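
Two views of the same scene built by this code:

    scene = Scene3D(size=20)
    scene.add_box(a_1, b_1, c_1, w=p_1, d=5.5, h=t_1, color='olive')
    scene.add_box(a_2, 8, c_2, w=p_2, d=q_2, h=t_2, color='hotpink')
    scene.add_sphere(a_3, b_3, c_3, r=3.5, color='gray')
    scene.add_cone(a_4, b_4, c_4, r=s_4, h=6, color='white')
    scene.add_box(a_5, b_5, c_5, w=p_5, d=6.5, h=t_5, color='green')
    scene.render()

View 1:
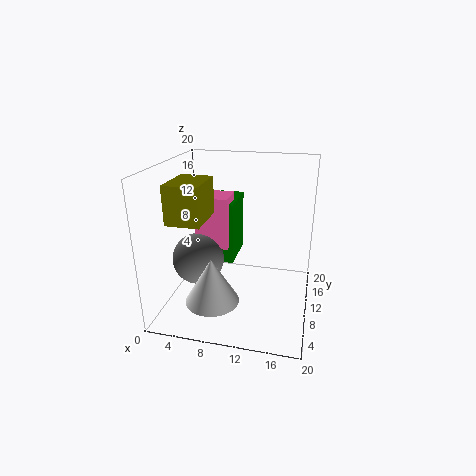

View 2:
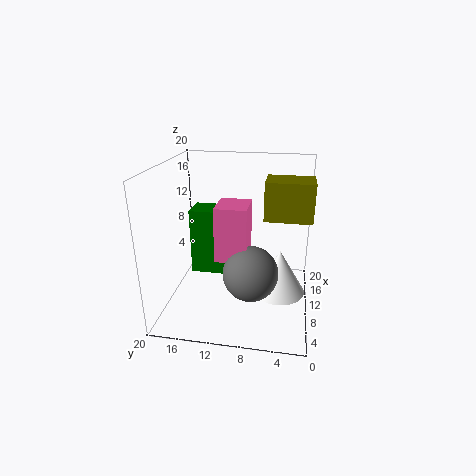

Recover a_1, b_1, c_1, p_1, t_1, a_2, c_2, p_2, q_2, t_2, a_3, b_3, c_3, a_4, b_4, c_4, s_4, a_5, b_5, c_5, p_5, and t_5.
a_1 = 4; b_1 = 0.5; c_1 = 15; p_1 = 4; t_1 = 4.5; a_2 = 4.5; c_2 = 9; p_2 = 4.5; q_2 = 4; t_2 = 7; a_3 = 5; b_3 = 7.5; c_3 = 7.5; a_4 = 8; b_4 = 4; c_4 = 3.5; s_4 = 3.5; a_5 = 6; b_5 = 9; c_5 = 6.5; p_5 = 3.5; t_5 = 8.5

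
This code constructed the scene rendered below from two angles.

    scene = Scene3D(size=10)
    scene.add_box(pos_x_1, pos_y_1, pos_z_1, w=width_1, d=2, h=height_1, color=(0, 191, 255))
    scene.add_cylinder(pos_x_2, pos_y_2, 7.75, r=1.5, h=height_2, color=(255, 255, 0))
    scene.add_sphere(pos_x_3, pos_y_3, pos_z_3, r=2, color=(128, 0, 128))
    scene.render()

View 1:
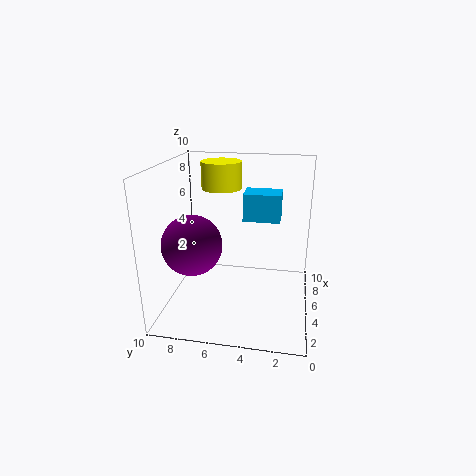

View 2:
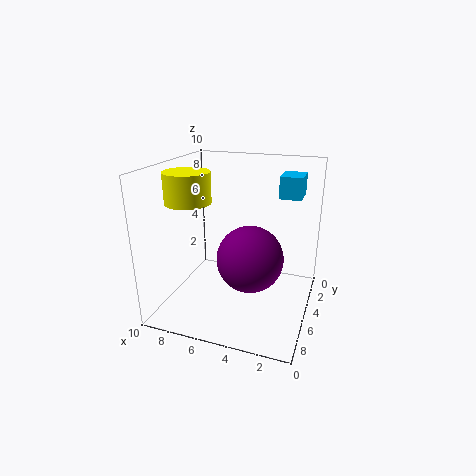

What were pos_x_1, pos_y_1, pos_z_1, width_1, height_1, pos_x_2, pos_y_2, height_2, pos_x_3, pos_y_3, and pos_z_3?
pos_x_1 = 1
pos_y_1 = 2
pos_z_1 = 7.75
width_1 = 1.5
height_1 = 1.5
pos_x_2 = 7.75
pos_y_2 = 6.75
height_2 = 2
pos_x_3 = 3.25
pos_y_3 = 7.75
pos_z_3 = 5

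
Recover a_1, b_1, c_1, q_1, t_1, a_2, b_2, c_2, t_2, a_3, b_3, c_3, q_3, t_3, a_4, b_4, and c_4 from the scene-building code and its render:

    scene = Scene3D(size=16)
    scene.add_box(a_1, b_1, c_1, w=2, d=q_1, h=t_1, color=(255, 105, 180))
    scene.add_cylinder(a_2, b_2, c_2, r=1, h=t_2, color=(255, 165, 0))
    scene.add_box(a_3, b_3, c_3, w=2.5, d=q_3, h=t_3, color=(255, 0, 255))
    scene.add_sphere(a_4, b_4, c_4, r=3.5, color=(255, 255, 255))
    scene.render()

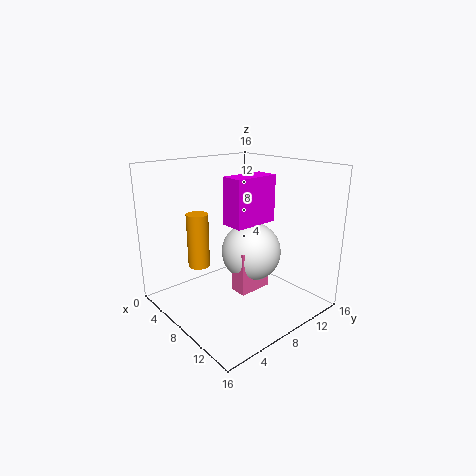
a_1 = 7.5, b_1 = 7.5, c_1 = 1.5, q_1 = 4, t_1 = 5, a_2 = 10, b_2 = 1.5, c_2 = 7.5, t_2 = 5, a_3 = 8, b_3 = 6, c_3 = 10, q_3 = 5, t_3 = 5, a_4 = 7.5, b_4 = 10.5, c_4 = 5.5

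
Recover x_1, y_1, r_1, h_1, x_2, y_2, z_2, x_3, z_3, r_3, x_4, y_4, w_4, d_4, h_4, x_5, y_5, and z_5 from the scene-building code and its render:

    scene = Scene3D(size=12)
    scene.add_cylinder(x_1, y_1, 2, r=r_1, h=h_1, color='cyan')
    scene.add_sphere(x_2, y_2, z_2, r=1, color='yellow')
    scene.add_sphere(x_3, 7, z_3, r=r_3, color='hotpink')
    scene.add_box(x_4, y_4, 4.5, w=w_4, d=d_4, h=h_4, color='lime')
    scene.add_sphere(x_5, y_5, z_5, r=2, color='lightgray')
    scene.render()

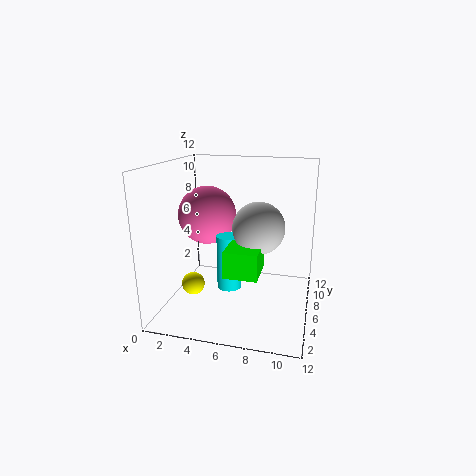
x_1 = 5.5; y_1 = 5; r_1 = 1; h_1 = 4.5; x_2 = 2; y_2 = 5.5; z_2 = 1.5; x_3 = 3; z_3 = 7.5; r_3 = 2.5; x_4 = 6; y_4 = 1.5; w_4 = 2.5; d_4 = 3; h_4 = 2; x_5 = 8; y_5 = 4.5; z_5 = 7.5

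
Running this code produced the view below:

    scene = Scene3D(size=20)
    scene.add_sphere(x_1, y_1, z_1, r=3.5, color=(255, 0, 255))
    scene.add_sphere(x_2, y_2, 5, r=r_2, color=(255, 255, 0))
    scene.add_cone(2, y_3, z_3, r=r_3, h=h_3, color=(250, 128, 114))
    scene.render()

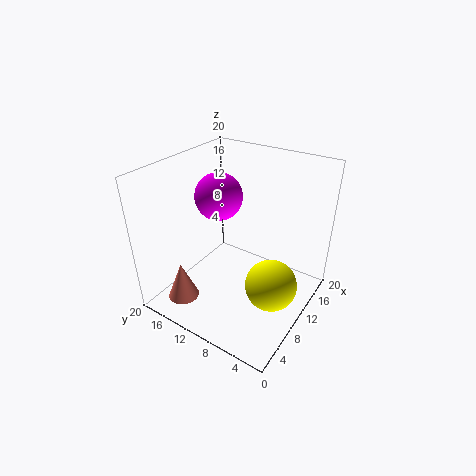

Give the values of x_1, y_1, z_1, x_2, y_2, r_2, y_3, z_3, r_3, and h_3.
x_1 = 12.5; y_1 = 15; z_1 = 14; x_2 = 9; y_2 = 4; r_2 = 3.5; y_3 = 13.5; z_3 = 4; r_3 = 2; h_3 = 5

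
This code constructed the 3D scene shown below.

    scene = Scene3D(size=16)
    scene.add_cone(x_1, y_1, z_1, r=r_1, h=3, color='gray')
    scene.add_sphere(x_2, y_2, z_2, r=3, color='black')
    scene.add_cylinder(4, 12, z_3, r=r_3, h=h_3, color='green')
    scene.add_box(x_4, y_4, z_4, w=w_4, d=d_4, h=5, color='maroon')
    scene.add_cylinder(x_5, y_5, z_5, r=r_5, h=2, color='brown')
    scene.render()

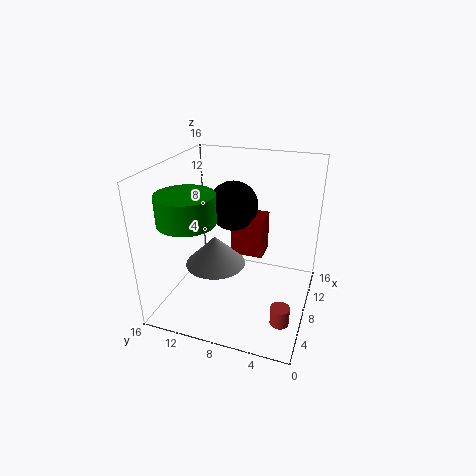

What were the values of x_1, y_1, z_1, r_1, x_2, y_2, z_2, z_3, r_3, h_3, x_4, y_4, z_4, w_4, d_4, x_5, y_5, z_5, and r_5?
x_1 = 4, y_1 = 9, z_1 = 7, r_1 = 3, x_2 = 12, y_2 = 10, z_2 = 10, z_3 = 11, r_3 = 3, h_3 = 3, x_4 = 11, y_4 = 6, z_4 = 4, w_4 = 3, d_4 = 4, x_5 = 4, y_5 = 2, z_5 = 1, r_5 = 1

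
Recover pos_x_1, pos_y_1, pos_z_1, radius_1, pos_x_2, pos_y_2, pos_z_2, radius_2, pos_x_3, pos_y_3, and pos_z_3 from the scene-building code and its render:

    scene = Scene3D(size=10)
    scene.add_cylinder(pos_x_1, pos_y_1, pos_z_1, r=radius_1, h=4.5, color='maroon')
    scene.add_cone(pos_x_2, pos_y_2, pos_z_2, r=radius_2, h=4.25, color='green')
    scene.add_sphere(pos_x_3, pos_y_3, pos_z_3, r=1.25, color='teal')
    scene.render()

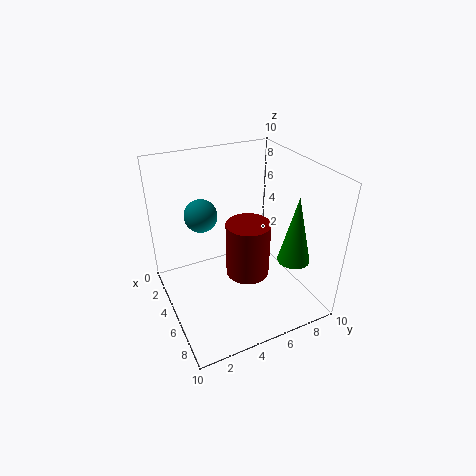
pos_x_1 = 3.25; pos_y_1 = 6.75; pos_z_1 = 0.25; radius_1 = 1.75; pos_x_2 = 8.75; pos_y_2 = 7; pos_z_2 = 5; radius_2 = 1; pos_x_3 = 1.75; pos_y_3 = 3.5; pos_z_3 = 5.5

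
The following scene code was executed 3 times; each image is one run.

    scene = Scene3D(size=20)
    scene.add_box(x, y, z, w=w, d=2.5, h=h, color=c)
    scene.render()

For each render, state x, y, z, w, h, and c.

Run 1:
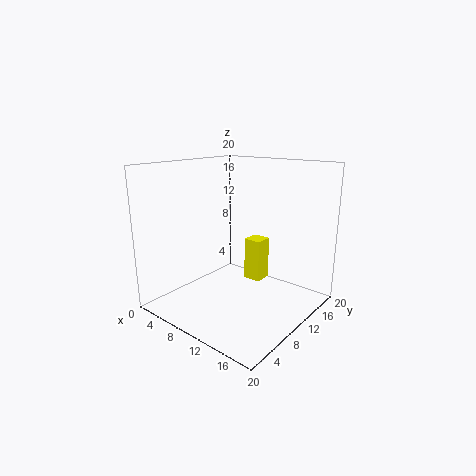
x = 10, y = 11.5, z = 3.5, w = 2.5, h = 6, c = 'yellow'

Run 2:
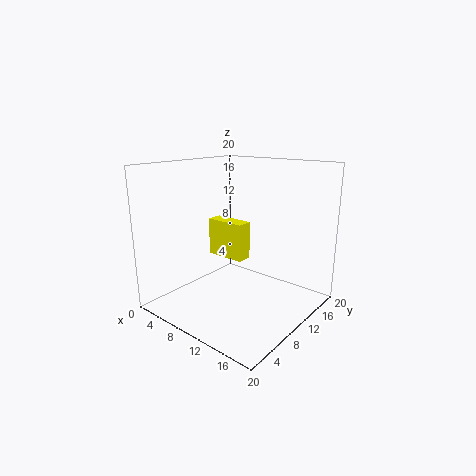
x = 1, y = 13.5, z = 4.5, w = 6.5, h = 6, c = 'yellow'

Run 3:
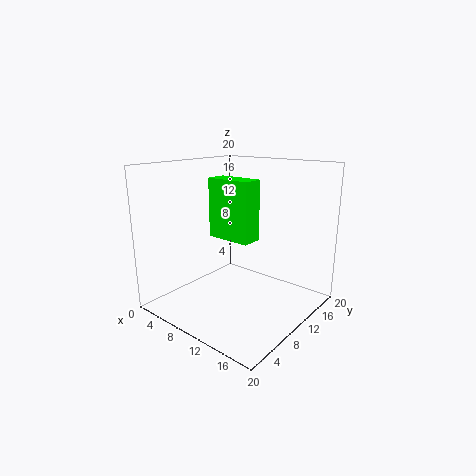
x = 10.5, y = 4, z = 12, w = 5.5, h = 7, c = 'lime'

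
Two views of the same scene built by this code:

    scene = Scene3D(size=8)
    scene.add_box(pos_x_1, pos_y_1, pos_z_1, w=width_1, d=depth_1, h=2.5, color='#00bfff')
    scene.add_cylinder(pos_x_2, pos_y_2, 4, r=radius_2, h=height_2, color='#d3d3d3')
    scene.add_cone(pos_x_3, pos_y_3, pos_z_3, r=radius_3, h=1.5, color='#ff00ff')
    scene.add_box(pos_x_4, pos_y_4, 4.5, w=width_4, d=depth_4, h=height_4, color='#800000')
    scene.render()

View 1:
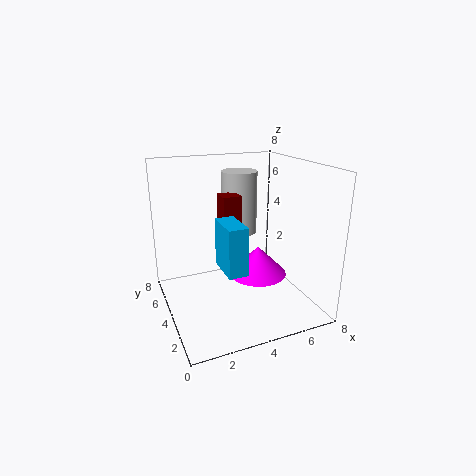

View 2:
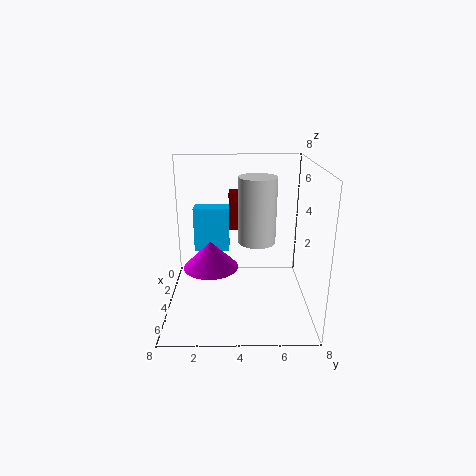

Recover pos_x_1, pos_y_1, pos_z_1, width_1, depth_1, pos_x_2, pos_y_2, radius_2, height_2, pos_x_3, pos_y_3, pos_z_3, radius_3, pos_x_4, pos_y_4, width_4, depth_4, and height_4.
pos_x_1 = 2.5; pos_y_1 = 1.5; pos_z_1 = 3; width_1 = 1; depth_1 = 2; pos_x_2 = 4.5; pos_y_2 = 5; radius_2 = 1; height_2 = 3.5; pos_x_3 = 4.5; pos_y_3 = 2.5; pos_z_3 = 2.5; radius_3 = 1.5; pos_x_4 = 3; pos_y_4 = 3.5; width_4 = 1; depth_4 = 1; height_4 = 2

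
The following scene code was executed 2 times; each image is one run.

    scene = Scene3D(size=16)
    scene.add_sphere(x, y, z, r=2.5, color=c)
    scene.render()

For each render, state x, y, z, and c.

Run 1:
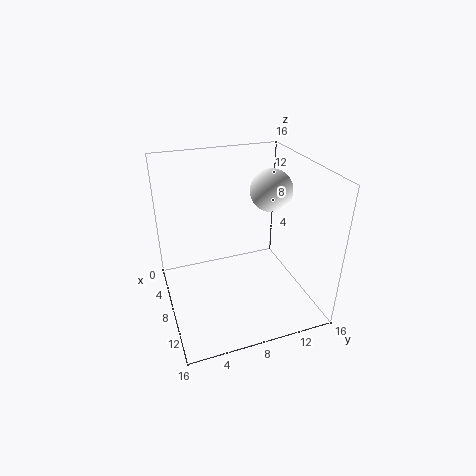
x = 5.5
y = 13
z = 12
c = 'white'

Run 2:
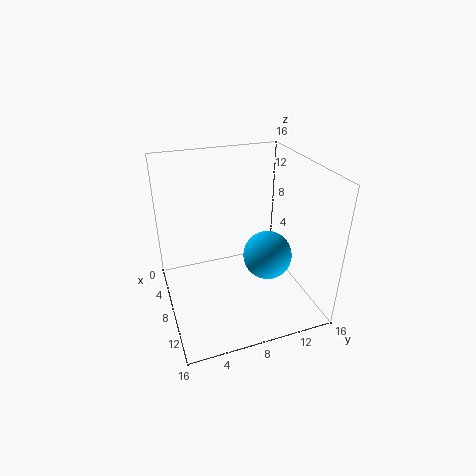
x = 11.5
y = 10
z = 7.5
c = 'deepskyblue'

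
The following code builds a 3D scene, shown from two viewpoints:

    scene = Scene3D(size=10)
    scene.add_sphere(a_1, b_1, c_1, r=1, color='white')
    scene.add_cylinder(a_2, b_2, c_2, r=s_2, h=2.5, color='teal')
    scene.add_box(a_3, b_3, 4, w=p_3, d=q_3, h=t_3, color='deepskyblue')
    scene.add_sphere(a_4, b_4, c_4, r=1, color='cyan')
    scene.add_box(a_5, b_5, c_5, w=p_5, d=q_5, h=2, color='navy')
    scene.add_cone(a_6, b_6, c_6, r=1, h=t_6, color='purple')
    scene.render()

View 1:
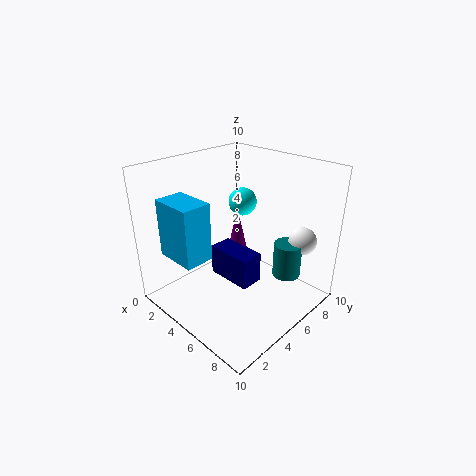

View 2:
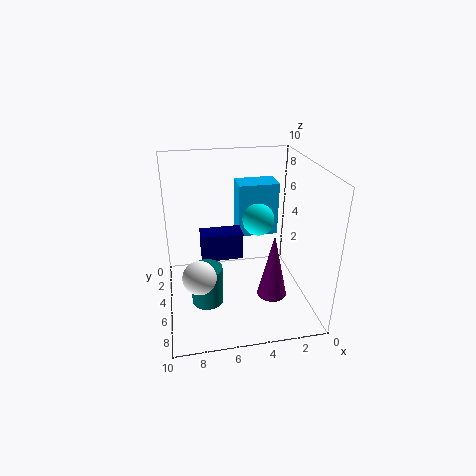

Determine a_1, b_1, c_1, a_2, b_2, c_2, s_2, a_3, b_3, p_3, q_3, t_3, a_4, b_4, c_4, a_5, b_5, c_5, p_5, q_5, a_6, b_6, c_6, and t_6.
a_1 = 8, b_1 = 8.5, c_1 = 4.5, a_2 = 7.5, b_2 = 7.5, c_2 = 2, s_2 = 1, a_3 = 1.5, b_3 = 1, p_3 = 3, q_3 = 2, t_3 = 4, a_4 = 4, b_4 = 6.5, c_4 = 7, a_5 = 4.5, b_5 = 3, c_5 = 3, p_5 = 3, q_5 = 1.5, a_6 = 3, b_6 = 7, c_6 = 1.5, t_6 = 4.5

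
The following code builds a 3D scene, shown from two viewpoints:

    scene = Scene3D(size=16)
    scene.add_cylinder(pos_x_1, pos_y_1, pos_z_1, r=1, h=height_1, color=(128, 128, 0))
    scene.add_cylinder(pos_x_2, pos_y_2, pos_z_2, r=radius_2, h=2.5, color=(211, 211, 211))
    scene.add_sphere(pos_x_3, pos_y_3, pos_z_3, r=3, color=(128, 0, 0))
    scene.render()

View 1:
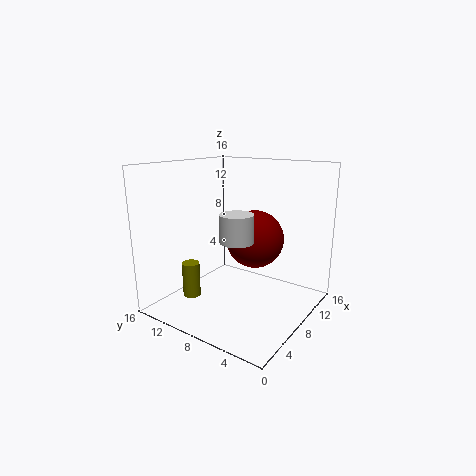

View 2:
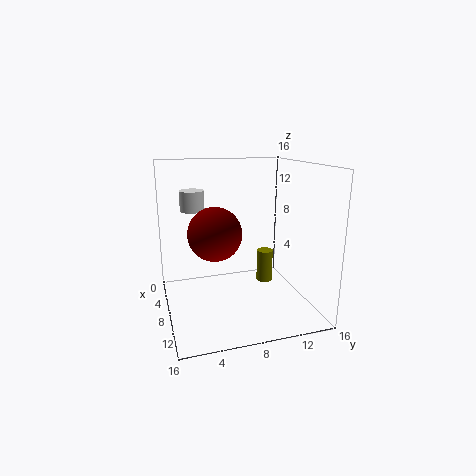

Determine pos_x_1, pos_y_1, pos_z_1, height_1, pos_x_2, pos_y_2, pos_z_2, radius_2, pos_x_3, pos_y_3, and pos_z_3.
pos_x_1 = 5; pos_y_1 = 12.5; pos_z_1 = 1; height_1 = 4; pos_x_2 = 2; pos_y_2 = 4; pos_z_2 = 10; radius_2 = 1.5; pos_x_3 = 7.5; pos_y_3 = 5.5; pos_z_3 = 8.5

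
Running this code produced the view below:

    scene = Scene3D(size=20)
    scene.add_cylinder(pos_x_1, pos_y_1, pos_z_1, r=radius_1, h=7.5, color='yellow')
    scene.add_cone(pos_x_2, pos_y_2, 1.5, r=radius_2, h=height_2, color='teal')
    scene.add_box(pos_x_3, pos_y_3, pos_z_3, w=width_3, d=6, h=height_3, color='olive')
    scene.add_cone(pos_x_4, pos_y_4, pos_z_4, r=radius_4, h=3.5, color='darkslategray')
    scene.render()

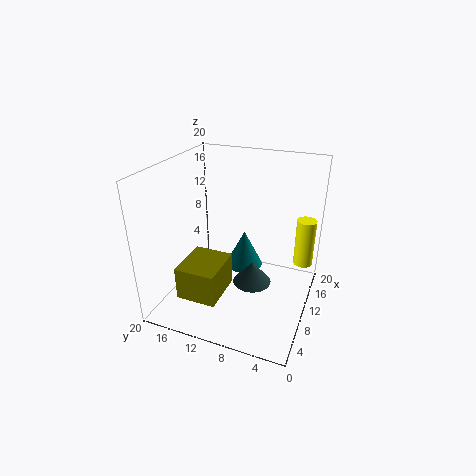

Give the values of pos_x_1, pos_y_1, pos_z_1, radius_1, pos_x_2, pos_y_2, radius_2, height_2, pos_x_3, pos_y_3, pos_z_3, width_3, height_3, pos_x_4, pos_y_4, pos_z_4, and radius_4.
pos_x_1 = 18; pos_y_1 = 2; pos_z_1 = 3; radius_1 = 1.5; pos_x_2 = 16.5; pos_y_2 = 11.5; radius_2 = 3; height_2 = 6; pos_x_3 = 5.5; pos_y_3 = 12; pos_z_3 = 0.5; width_3 = 7; height_3 = 5; pos_x_4 = 13.5; pos_y_4 = 9; pos_z_4 = 0.5; radius_4 = 3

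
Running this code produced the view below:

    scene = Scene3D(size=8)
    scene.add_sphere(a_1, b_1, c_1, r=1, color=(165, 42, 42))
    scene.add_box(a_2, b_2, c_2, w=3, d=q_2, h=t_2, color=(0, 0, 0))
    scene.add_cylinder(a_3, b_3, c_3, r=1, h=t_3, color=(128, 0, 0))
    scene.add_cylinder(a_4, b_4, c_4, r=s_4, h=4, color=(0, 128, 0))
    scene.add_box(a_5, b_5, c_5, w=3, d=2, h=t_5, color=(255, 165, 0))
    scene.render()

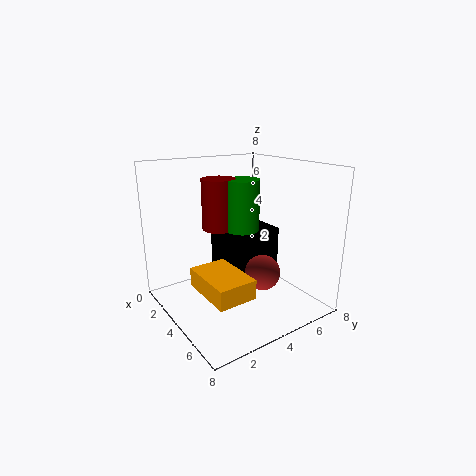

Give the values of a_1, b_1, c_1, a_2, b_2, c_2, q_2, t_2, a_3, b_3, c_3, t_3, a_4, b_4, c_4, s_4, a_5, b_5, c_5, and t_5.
a_1 = 5, b_1 = 5, c_1 = 2, a_2 = 1, b_2 = 4, c_2 = 1, q_2 = 3, t_2 = 3, a_3 = 2, b_3 = 4, c_3 = 4, t_3 = 3, a_4 = 3, b_4 = 5, c_4 = 3, s_4 = 1, a_5 = 4, b_5 = 1, c_5 = 2, t_5 = 1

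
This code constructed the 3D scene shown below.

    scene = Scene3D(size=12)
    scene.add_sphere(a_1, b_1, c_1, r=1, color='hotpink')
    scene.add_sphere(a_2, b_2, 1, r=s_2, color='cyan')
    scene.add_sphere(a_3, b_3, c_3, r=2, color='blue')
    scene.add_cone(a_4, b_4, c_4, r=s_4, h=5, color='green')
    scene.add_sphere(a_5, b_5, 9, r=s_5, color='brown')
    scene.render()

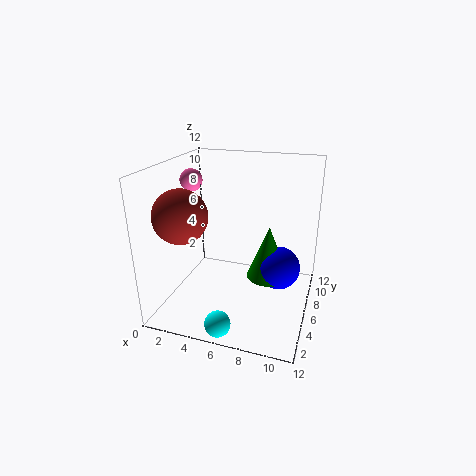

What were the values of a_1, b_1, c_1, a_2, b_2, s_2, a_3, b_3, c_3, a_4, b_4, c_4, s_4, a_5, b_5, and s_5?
a_1 = 1
b_1 = 8
c_1 = 10
a_2 = 6
b_2 = 1
s_2 = 1
a_3 = 9
b_3 = 9
c_3 = 2
a_4 = 8
b_4 = 9
c_4 = 1
s_4 = 2
a_5 = 3
b_5 = 2
s_5 = 2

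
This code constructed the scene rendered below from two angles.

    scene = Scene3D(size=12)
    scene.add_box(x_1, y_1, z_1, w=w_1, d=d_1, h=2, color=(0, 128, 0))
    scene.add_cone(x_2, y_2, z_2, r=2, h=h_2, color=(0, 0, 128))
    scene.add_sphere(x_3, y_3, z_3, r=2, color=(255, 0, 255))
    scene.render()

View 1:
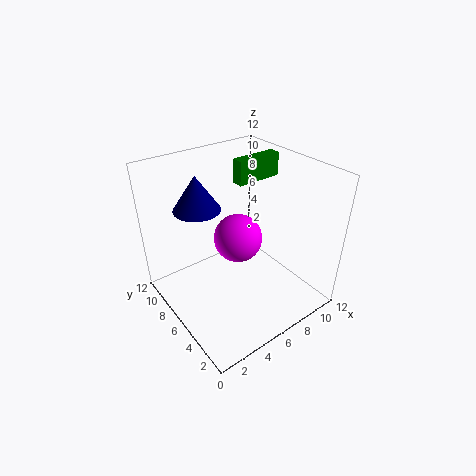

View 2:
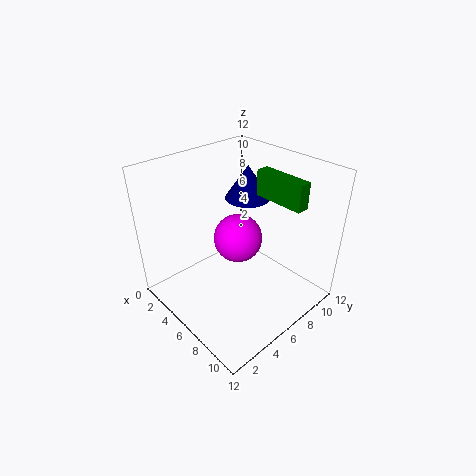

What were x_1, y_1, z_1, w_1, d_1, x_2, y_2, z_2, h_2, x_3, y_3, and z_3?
x_1 = 7, y_1 = 7, z_1 = 10, w_1 = 4, d_1 = 1, x_2 = 4, y_2 = 9, z_2 = 8, h_2 = 3, x_3 = 6, y_3 = 6, z_3 = 6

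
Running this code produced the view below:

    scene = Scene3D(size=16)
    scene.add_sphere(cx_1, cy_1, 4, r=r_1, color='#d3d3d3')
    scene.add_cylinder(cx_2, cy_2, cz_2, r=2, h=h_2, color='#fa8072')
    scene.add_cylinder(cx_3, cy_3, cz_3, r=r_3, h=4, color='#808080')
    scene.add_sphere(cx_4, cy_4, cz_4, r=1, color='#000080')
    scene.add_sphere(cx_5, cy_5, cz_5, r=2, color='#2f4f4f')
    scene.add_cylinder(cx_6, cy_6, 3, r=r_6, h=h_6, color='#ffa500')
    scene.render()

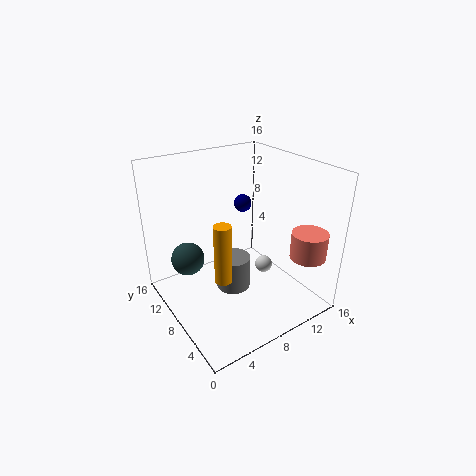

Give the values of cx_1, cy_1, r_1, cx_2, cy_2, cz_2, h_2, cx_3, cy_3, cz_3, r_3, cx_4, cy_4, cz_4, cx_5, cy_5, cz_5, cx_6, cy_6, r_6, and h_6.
cx_1 = 11
cy_1 = 7
r_1 = 1
cx_2 = 14
cy_2 = 3
cz_2 = 6
h_2 = 3
cx_3 = 8
cy_3 = 9
cz_3 = 1
r_3 = 2
cx_4 = 10
cy_4 = 10
cz_4 = 11
cx_5 = 4
cy_5 = 13
cz_5 = 4
cx_6 = 6
cy_6 = 8
r_6 = 1
h_6 = 7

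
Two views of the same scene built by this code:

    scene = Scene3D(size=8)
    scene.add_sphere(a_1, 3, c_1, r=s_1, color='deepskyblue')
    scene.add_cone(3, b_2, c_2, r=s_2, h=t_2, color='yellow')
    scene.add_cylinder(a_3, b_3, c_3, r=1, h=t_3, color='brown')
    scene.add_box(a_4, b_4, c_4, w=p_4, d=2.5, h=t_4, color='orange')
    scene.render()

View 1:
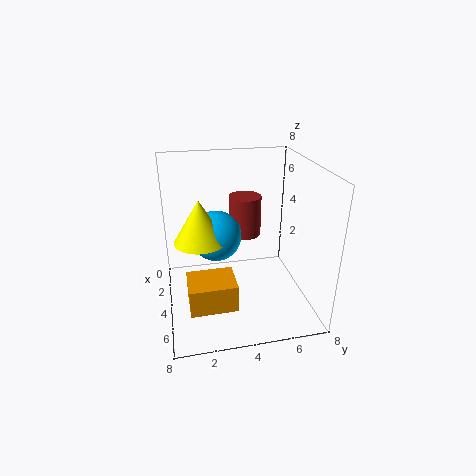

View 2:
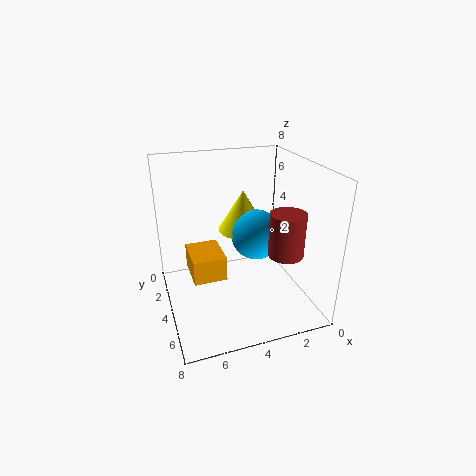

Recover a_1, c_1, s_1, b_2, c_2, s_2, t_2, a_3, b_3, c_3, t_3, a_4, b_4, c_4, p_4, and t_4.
a_1 = 2.5, c_1 = 3.5, s_1 = 1.5, b_2 = 2, c_2 = 3.5, s_2 = 1.5, t_2 = 2.5, a_3 = 1.5, b_3 = 5, c_3 = 3, t_3 = 2.5, a_4 = 4.5, b_4 = 1, c_4 = 1, p_4 = 2, t_4 = 1.5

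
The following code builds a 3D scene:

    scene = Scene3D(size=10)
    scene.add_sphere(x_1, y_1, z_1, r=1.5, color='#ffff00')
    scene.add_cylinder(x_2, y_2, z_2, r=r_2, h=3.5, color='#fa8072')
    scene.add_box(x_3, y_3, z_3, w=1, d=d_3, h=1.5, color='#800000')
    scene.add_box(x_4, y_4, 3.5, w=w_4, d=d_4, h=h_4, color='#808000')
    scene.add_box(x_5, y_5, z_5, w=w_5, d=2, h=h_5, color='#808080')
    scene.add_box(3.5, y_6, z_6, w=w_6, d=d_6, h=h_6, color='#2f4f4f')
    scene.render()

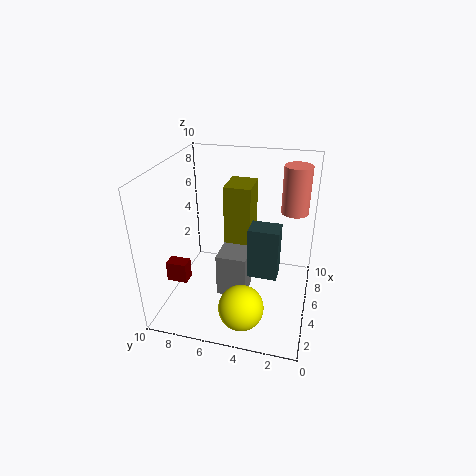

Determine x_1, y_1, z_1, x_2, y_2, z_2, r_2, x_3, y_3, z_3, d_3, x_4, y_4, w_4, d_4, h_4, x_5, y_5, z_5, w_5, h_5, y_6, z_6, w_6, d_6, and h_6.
x_1 = 2, y_1 = 4, z_1 = 1.5, x_2 = 8, y_2 = 1.5, z_2 = 6, r_2 = 1, x_3 = 3.5, y_3 = 8.5, z_3 = 1.5, d_3 = 1.5, x_4 = 6.5, y_4 = 4.5, w_4 = 2.5, d_4 = 2, h_4 = 4.5, x_5 = 3, y_5 = 4, z_5 = 1.5, w_5 = 2, h_5 = 3, y_6 = 2, z_6 = 3, w_6 = 1.5, d_6 = 2, h_6 = 3.5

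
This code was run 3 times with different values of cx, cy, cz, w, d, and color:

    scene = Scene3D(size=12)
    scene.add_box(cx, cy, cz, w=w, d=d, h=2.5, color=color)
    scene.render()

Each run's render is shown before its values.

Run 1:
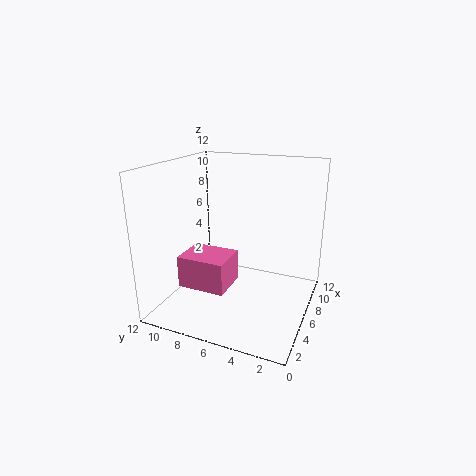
cx = 1.75, cy = 5.5, cz = 3, w = 3, d = 3.75, color = 'hotpink'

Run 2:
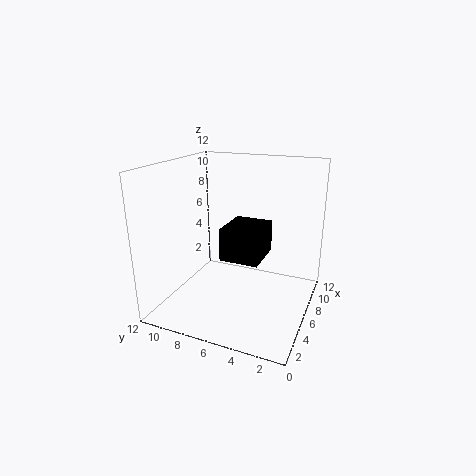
cx = 3, cy = 3.25, cz = 5.25, w = 3.5, d = 3, color = 'black'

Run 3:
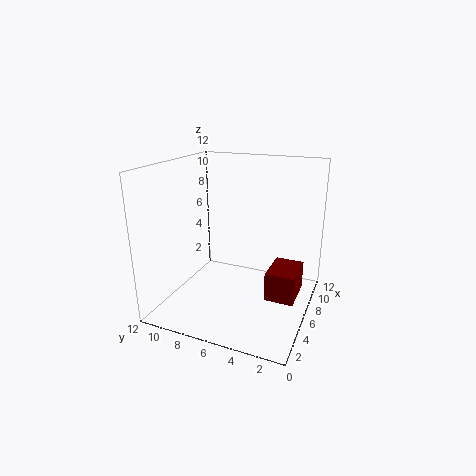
cx = 5.75, cy = 1, cz = 0.75, w = 3.5, d = 2.5, color = 'maroon'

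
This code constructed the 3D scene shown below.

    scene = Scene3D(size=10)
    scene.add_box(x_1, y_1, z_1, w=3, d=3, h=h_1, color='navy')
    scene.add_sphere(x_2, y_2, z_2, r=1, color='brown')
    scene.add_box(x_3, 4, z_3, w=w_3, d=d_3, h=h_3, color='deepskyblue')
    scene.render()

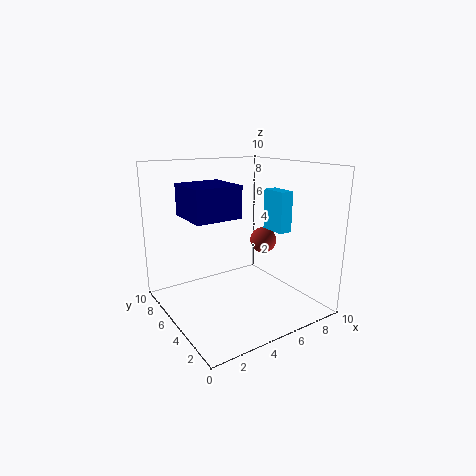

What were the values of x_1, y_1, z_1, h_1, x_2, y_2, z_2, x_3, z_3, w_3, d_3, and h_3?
x_1 = 1
y_1 = 3
z_1 = 7
h_1 = 2
x_2 = 8
y_2 = 6
z_2 = 4
x_3 = 8
z_3 = 5
w_3 = 1
d_3 = 2
h_3 = 3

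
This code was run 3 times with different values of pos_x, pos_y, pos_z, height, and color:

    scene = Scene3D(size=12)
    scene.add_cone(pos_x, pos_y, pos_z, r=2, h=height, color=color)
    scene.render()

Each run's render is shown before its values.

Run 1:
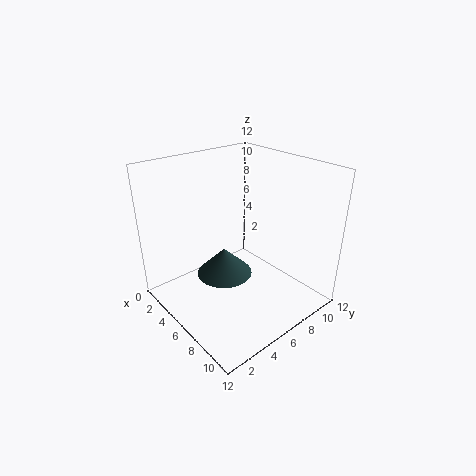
pos_x = 8, pos_y = 3, pos_z = 5, height = 2, color = 'darkslategray'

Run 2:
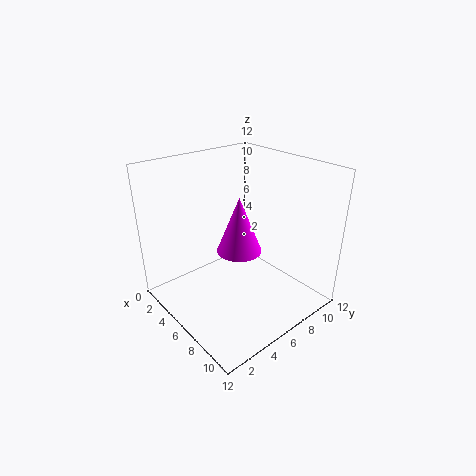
pos_x = 5, pos_y = 7, pos_z = 4, height = 5, color = 'magenta'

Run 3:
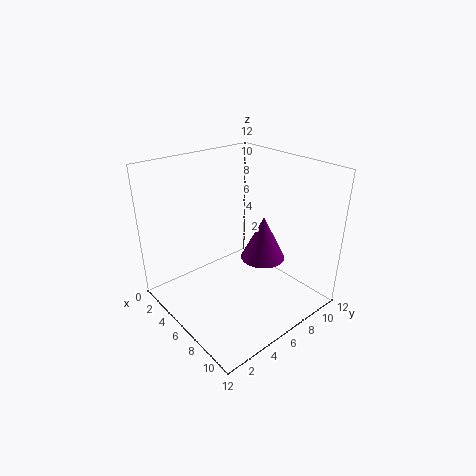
pos_x = 6, pos_y = 9, pos_z = 3, height = 4, color = 'purple'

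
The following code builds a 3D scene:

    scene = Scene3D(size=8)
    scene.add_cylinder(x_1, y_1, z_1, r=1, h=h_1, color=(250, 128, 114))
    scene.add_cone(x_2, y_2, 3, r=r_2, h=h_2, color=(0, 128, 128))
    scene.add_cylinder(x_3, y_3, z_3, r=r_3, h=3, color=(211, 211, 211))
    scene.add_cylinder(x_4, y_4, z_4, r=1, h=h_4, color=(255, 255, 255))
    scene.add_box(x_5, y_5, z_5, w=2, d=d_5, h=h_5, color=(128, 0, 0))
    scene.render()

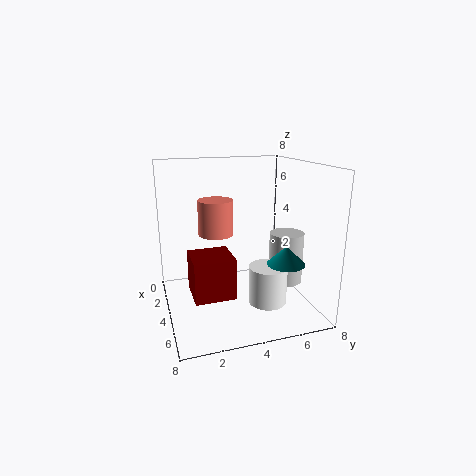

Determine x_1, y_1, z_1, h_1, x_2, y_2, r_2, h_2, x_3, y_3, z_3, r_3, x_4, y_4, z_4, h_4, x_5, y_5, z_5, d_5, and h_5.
x_1 = 3, y_1 = 3, z_1 = 4, h_1 = 2, x_2 = 6, y_2 = 6, r_2 = 1, h_2 = 1, x_3 = 4, y_3 = 7, z_3 = 1, r_3 = 1, x_4 = 6, y_4 = 5, z_4 = 1, h_4 = 2, x_5 = 5, y_5 = 1, z_5 = 2, d_5 = 2, h_5 = 2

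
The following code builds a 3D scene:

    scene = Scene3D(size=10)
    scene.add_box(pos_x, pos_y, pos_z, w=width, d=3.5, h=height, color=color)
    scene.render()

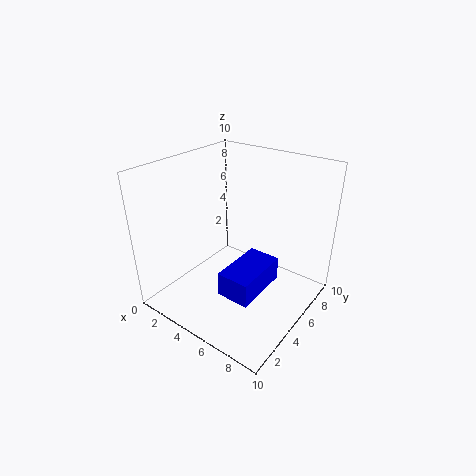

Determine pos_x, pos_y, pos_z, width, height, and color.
pos_x = 6.5; pos_y = 1; pos_z = 3.5; width = 2; height = 1.5; color = 'blue'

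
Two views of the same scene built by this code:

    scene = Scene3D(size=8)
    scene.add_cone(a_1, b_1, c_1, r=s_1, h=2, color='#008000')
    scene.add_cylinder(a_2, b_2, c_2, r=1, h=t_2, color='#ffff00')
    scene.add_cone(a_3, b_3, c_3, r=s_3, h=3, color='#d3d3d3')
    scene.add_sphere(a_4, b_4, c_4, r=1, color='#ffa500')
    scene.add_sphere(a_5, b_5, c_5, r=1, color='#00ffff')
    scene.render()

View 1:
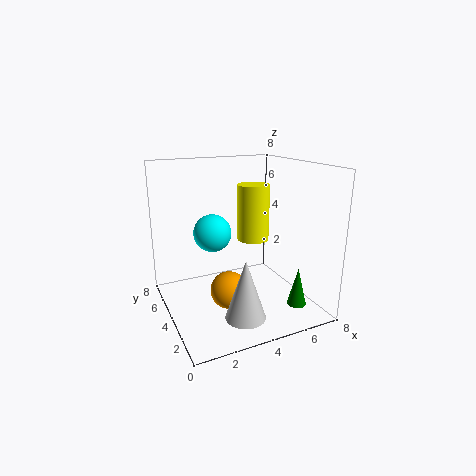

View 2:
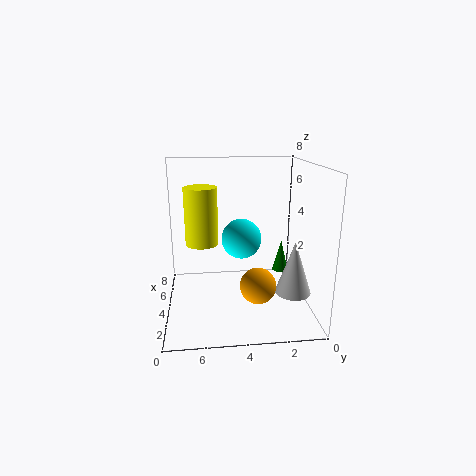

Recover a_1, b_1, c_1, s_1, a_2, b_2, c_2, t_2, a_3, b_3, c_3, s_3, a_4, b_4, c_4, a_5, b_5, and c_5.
a_1 = 6, b_1 = 1, c_1 = 1, s_1 = 0.5, a_2 = 6, b_2 = 6, c_2 = 3, t_2 = 3.5, a_3 = 3, b_3 = 1, c_3 = 1, s_3 = 1, a_4 = 3, b_4 = 3, c_4 = 1.5, a_5 = 2.5, b_5 = 4, c_5 = 4.5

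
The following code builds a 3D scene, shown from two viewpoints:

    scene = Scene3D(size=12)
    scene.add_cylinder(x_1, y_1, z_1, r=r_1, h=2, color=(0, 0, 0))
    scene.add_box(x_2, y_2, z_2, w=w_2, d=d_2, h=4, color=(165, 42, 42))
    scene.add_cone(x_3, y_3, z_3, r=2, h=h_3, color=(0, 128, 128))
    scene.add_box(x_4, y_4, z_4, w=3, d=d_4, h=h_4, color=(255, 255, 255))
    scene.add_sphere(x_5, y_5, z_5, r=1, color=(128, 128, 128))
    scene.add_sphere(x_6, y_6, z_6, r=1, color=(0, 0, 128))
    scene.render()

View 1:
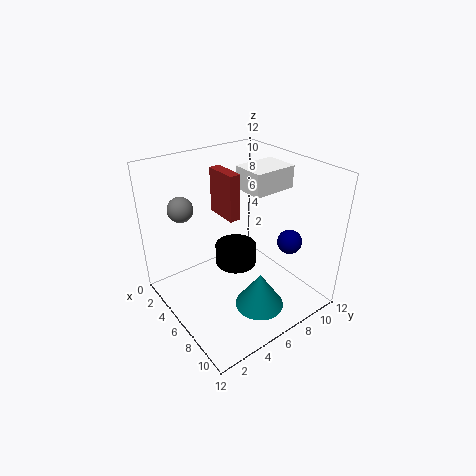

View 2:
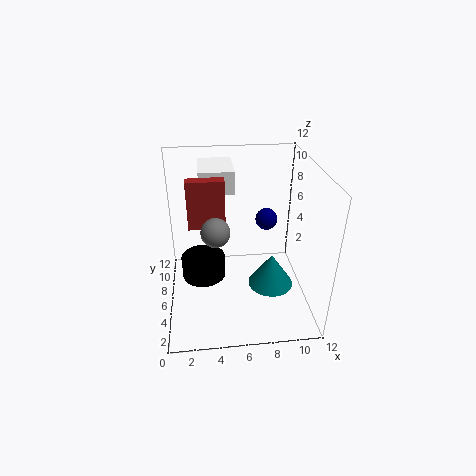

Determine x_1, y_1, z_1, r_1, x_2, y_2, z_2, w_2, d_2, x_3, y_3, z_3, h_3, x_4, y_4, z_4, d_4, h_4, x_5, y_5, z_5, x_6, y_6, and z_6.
x_1 = 3
y_1 = 8
z_1 = 1
r_1 = 2
x_2 = 2
y_2 = 6
z_2 = 7
w_2 = 3
d_2 = 1
x_3 = 9
y_3 = 6
z_3 = 1
h_3 = 3
x_4 = 3
y_4 = 8
z_4 = 9
d_4 = 4
h_4 = 2
x_5 = 4
y_5 = 2
z_5 = 9
x_6 = 9
y_6 = 9
z_6 = 6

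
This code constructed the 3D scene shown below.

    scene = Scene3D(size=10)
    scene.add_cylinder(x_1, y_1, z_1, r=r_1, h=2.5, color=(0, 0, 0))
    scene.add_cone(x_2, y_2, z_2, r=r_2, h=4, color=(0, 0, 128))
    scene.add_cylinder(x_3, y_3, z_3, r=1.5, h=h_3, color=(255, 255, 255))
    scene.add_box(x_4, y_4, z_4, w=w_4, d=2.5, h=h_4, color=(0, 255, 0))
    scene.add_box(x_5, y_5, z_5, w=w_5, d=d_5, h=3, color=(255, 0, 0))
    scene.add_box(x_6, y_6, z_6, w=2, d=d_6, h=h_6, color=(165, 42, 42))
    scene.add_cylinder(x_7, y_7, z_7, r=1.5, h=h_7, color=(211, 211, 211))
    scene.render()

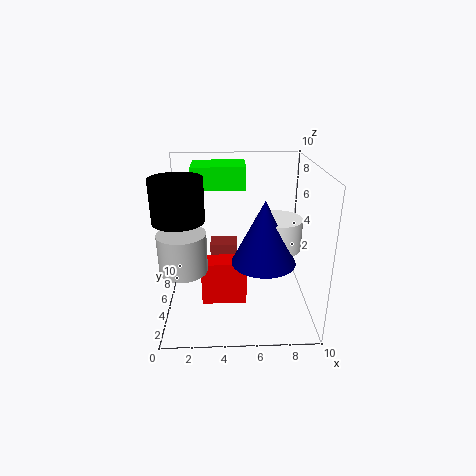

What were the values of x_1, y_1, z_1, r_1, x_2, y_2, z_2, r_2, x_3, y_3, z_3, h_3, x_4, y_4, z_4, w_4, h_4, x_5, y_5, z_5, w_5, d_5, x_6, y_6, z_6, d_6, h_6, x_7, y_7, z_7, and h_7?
x_1 = 1.5; y_1 = 2; z_1 = 7.5; r_1 = 1.5; x_2 = 6.5; y_2 = 2.5; z_2 = 4.5; r_2 = 2; x_3 = 7.5; y_3 = 3.5; z_3 = 5; h_3 = 2; x_4 = 2; y_4 = 4.5; z_4 = 8.5; w_4 = 3.5; h_4 = 1.5; x_5 = 2.5; y_5 = 3; z_5 = 1; w_5 = 3; d_5 = 1.5; x_6 = 3; y_6 = 6; z_6 = 2; d_6 = 1.5; h_6 = 2; x_7 = 1.5; y_7 = 2.5; z_7 = 4; h_7 = 2.5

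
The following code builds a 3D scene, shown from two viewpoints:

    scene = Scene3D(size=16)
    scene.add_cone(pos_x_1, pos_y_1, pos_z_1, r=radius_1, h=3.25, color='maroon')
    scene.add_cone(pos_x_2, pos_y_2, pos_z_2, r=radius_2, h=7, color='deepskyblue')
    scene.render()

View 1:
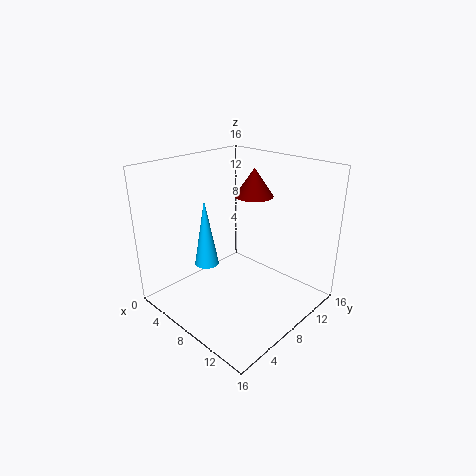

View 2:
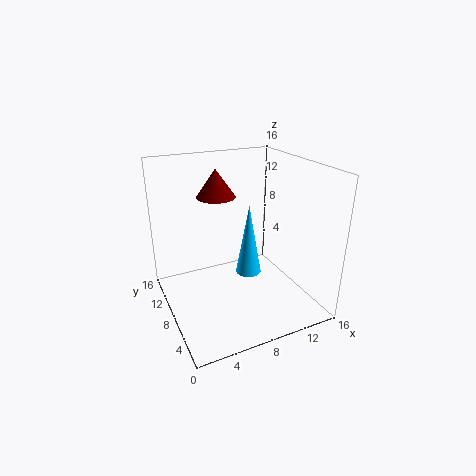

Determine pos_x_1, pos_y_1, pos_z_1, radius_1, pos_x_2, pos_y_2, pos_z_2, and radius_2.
pos_x_1 = 7; pos_y_1 = 11.75; pos_z_1 = 11.75; radius_1 = 2.25; pos_x_2 = 7.25; pos_y_2 = 4; pos_z_2 = 6.25; radius_2 = 1.25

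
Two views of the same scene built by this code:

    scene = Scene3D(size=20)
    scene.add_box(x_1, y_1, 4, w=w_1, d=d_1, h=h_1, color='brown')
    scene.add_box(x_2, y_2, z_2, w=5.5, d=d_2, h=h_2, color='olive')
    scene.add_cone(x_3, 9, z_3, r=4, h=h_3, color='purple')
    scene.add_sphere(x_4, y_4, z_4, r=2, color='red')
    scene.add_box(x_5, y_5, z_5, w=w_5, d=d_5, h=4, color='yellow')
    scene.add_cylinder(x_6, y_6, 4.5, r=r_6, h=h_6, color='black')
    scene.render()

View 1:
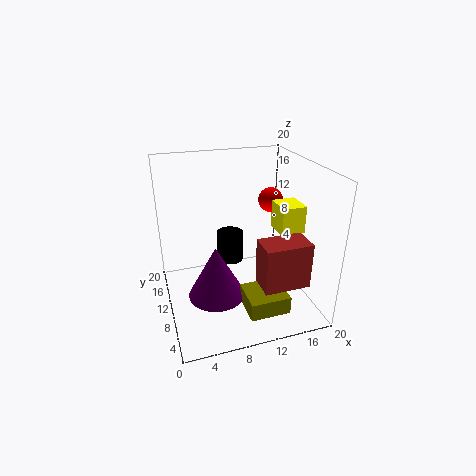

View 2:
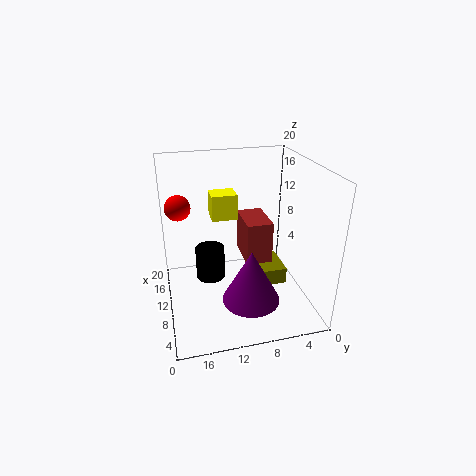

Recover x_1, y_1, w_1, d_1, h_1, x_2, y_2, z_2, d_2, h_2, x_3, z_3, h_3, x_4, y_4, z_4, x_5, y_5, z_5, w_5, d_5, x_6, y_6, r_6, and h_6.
x_1 = 12; y_1 = 4; w_1 = 6.5; d_1 = 4; h_1 = 6.5; x_2 = 9.5; y_2 = 2.5; z_2 = 1.5; d_2 = 5; h_2 = 2.5; x_3 = 6.5; z_3 = 2; h_3 = 7.5; x_4 = 18; y_4 = 17.5; z_4 = 12; x_5 = 16; y_5 = 8.5; z_5 = 10; w_5 = 3.5; d_5 = 4; x_6 = 10; y_6 = 14; r_6 = 2; h_6 = 4.5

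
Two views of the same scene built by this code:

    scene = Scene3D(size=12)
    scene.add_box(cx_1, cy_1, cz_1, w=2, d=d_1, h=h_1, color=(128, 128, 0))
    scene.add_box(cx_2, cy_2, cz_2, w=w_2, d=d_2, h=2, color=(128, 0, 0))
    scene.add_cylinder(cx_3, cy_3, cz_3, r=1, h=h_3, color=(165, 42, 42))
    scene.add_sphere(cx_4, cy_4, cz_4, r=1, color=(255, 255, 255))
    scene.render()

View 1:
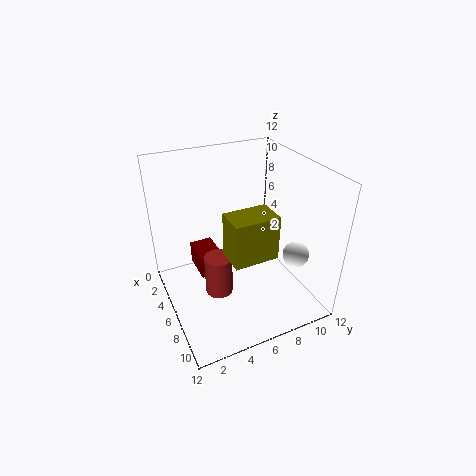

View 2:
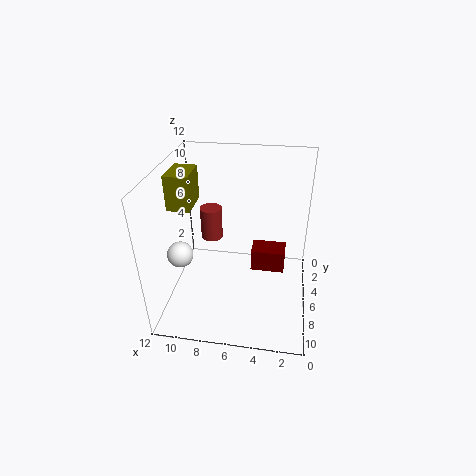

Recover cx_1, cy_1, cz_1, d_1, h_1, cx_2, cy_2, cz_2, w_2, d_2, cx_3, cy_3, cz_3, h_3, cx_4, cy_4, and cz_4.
cx_1 = 10; cy_1 = 3; cz_1 = 8; d_1 = 3; h_1 = 3; cx_2 = 2; cy_2 = 3; cz_2 = 2; w_2 = 3; d_2 = 2; cx_3 = 9; cy_3 = 3; cz_3 = 4; h_3 = 3; cx_4 = 10; cy_4 = 9; cz_4 = 6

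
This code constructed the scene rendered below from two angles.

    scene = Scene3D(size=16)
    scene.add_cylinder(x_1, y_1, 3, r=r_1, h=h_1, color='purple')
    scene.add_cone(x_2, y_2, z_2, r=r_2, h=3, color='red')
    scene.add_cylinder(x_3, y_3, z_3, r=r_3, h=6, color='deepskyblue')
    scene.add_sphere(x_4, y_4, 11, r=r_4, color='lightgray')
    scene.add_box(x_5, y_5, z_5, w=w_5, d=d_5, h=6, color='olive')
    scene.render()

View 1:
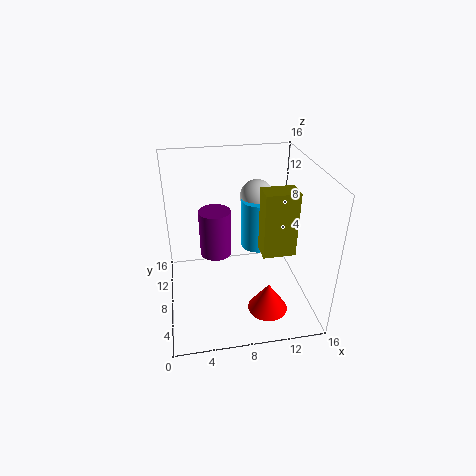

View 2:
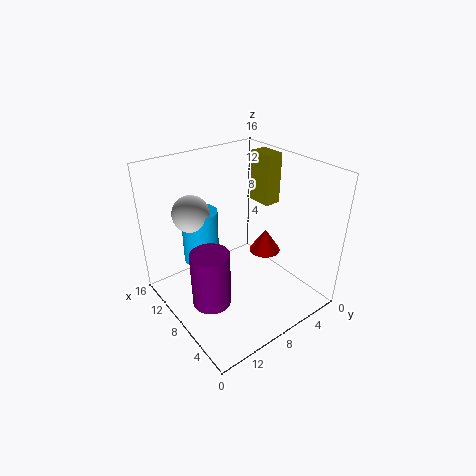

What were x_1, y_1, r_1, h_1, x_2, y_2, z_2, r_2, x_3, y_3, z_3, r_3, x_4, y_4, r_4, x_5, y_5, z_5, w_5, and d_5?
x_1 = 6
y_1 = 13
r_1 = 2
h_1 = 6
x_2 = 10
y_2 = 2
z_2 = 3
r_2 = 2
x_3 = 11
y_3 = 11
z_3 = 5
r_3 = 2
x_4 = 11
y_4 = 12
r_4 = 2
x_5 = 9
y_5 = 1
z_5 = 10
w_5 = 3
d_5 = 2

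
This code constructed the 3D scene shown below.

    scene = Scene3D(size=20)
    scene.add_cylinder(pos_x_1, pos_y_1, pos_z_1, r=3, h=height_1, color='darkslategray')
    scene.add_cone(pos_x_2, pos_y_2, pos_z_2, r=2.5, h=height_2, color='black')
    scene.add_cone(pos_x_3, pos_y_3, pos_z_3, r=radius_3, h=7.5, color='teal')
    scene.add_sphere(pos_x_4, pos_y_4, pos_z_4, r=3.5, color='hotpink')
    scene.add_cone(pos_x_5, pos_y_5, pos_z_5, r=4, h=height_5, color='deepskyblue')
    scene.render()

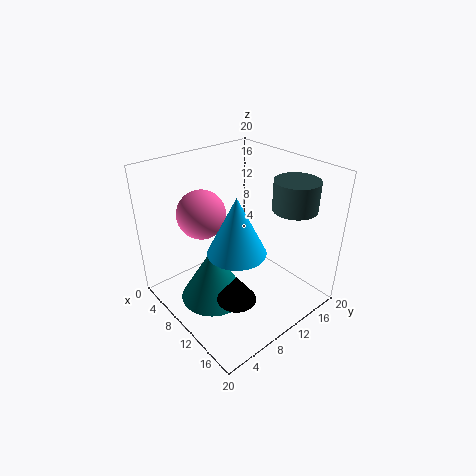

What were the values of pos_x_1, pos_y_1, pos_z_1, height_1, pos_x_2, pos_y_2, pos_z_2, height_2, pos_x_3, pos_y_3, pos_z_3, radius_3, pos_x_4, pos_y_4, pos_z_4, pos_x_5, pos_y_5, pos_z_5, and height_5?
pos_x_1 = 15, pos_y_1 = 15.5, pos_z_1 = 14.5, height_1 = 4, pos_x_2 = 15, pos_y_2 = 5.5, pos_z_2 = 5, height_2 = 3.5, pos_x_3 = 10, pos_y_3 = 5.5, pos_z_3 = 2.5, radius_3 = 4.5, pos_x_4 = 5, pos_y_4 = 7.5, pos_z_4 = 12.5, pos_x_5 = 11.5, pos_y_5 = 8.5, pos_z_5 = 9, height_5 = 8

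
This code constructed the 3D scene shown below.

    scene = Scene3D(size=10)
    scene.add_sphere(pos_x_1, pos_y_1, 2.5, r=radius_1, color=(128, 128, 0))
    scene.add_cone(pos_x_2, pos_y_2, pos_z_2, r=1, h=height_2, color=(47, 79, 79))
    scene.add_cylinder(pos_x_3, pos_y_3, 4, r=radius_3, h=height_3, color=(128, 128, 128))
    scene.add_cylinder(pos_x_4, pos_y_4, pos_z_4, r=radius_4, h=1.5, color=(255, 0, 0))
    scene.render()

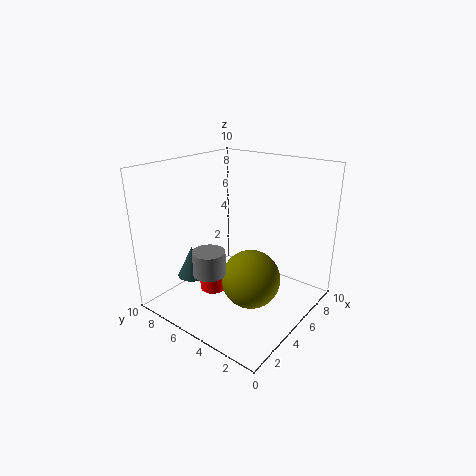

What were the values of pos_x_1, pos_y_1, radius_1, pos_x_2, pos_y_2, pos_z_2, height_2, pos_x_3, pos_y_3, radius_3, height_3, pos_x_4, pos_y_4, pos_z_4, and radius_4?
pos_x_1 = 4.5, pos_y_1 = 3.5, radius_1 = 2, pos_x_2 = 2, pos_y_2 = 6.5, pos_z_2 = 3, height_2 = 2, pos_x_3 = 1.5, pos_y_3 = 4.5, radius_3 = 1, height_3 = 1.5, pos_x_4 = 4.5, pos_y_4 = 7, pos_z_4 = 0.5, radius_4 = 1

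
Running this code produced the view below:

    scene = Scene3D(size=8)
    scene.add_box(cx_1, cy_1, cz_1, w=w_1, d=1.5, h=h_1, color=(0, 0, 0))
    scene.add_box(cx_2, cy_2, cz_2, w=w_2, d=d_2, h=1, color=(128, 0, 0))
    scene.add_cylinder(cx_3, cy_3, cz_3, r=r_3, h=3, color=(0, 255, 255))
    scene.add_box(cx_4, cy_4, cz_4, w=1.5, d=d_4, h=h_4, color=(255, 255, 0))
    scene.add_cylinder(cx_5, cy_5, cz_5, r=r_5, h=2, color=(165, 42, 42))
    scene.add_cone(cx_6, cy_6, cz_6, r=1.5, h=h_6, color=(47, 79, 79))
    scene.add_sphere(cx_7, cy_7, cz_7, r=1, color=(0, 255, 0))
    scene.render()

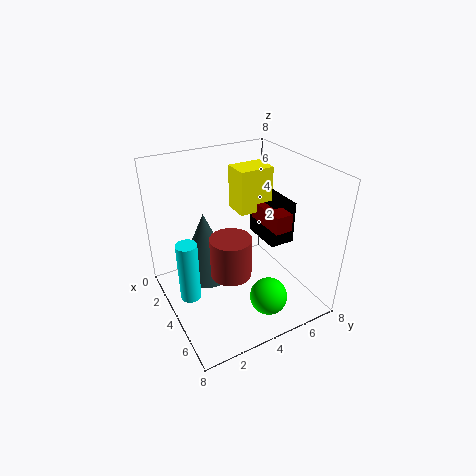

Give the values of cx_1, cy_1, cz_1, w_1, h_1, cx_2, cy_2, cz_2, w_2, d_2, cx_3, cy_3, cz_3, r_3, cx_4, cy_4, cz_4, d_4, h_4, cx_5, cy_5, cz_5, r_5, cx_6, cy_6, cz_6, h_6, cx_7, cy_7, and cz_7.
cx_1 = 2
cy_1 = 6
cz_1 = 3
w_1 = 2.5
h_1 = 2.5
cx_2 = 3
cy_2 = 5.5
cz_2 = 4.5
w_2 = 2.5
d_2 = 1
cx_3 = 5.5
cy_3 = 0.5
cz_3 = 2.5
r_3 = 0.5
cx_4 = 2
cy_4 = 4.5
cz_4 = 5
d_4 = 2
h_4 = 2.5
cx_5 = 6
cy_5 = 2.5
cz_5 = 3.5
r_5 = 1
cx_6 = 4
cy_6 = 2
cz_6 = 2.5
h_6 = 3.5
cx_7 = 6.5
cy_7 = 4.5
cz_7 = 1.5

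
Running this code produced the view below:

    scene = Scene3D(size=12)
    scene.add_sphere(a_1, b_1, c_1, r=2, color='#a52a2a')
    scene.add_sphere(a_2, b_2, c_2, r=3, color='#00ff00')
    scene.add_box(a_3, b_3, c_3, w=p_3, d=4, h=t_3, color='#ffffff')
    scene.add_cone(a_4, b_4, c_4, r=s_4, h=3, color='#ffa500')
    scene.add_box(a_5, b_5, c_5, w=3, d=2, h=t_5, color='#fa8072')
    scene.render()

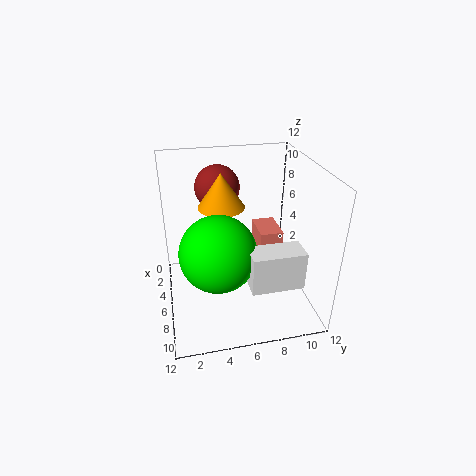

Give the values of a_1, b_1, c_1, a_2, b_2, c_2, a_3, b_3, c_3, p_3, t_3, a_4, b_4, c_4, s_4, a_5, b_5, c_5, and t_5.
a_1 = 2, b_1 = 5, c_1 = 9, a_2 = 8, b_2 = 4, c_2 = 6, a_3 = 9, b_3 = 6, c_3 = 4, p_3 = 2, t_3 = 3, a_4 = 4, b_4 = 5, c_4 = 8, s_4 = 2, a_5 = 3, b_5 = 8, c_5 = 1, t_5 = 5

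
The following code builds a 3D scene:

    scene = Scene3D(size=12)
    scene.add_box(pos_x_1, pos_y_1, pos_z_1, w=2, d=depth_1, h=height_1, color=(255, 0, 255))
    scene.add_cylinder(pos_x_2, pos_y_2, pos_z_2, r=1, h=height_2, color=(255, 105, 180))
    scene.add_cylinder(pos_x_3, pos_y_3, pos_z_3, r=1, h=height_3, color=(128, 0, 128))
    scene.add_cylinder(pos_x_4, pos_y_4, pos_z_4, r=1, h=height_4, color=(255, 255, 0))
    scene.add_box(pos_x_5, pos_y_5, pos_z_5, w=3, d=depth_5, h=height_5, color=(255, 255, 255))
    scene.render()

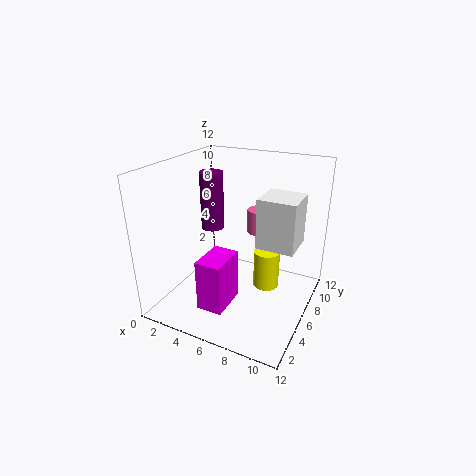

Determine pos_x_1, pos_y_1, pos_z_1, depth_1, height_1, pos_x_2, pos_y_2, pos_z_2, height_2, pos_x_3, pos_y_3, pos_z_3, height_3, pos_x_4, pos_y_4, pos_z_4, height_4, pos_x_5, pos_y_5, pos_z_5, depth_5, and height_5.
pos_x_1 = 5
pos_y_1 = 1
pos_z_1 = 2
depth_1 = 3
height_1 = 4
pos_x_2 = 7
pos_y_2 = 8
pos_z_2 = 6
height_2 = 2
pos_x_3 = 3
pos_y_3 = 7
pos_z_3 = 6
height_3 = 5
pos_x_4 = 9
pos_y_4 = 5
pos_z_4 = 3
height_4 = 3
pos_x_5 = 8
pos_y_5 = 5
pos_z_5 = 6
depth_5 = 3
height_5 = 4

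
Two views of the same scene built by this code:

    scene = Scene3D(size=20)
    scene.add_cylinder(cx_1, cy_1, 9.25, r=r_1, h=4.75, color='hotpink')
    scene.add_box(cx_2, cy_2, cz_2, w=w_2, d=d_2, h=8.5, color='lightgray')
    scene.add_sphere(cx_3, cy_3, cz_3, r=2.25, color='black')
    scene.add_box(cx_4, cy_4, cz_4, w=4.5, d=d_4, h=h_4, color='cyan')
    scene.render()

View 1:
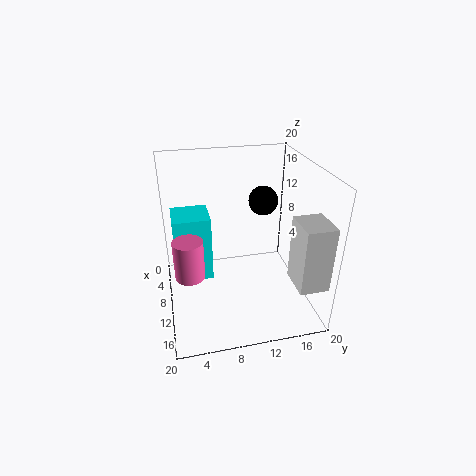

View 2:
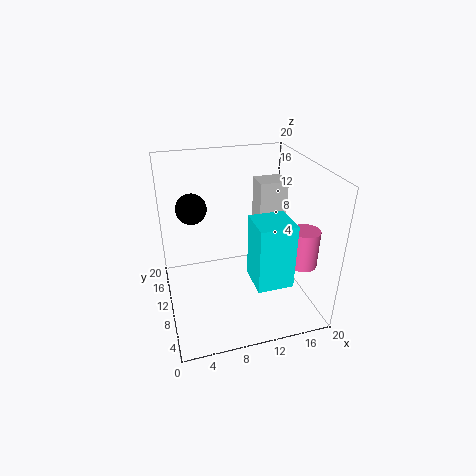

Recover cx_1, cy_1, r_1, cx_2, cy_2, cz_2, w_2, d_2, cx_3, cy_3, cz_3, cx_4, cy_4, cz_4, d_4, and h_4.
cx_1 = 16.25
cy_1 = 2.75
r_1 = 1.75
cx_2 = 15.25
cy_2 = 15.5
cz_2 = 6.75
w_2 = 4.5
d_2 = 3.75
cx_3 = 4.5
cy_3 = 15.25
cz_3 = 12.75
cx_4 = 10
cy_4 = 1.25
cz_4 = 7.25
d_4 = 4.5
h_4 = 8.25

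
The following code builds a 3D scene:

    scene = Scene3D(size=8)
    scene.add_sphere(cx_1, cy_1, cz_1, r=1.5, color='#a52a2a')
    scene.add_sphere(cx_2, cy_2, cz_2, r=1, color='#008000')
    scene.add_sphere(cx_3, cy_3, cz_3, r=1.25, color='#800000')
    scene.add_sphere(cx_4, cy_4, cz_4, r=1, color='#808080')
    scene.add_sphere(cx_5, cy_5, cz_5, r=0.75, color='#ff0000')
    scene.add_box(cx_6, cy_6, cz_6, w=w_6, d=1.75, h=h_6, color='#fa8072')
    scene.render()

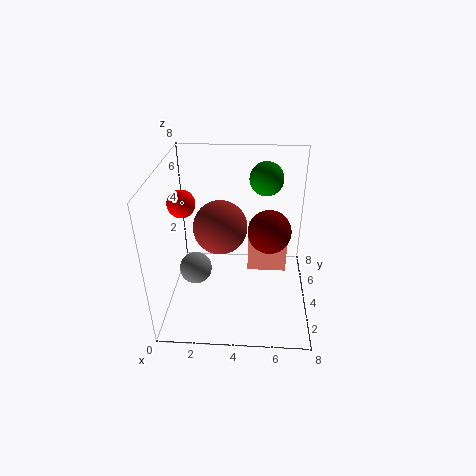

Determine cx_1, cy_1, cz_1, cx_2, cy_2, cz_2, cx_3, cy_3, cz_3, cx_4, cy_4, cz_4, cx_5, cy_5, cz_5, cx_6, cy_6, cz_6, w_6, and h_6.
cx_1 = 3, cy_1 = 4.25, cz_1 = 4.5, cx_2 = 5.5, cy_2 = 6.5, cz_2 = 6.5, cx_3 = 5.75, cy_3 = 4.75, cz_3 = 4, cx_4 = 1.25, cy_4 = 5, cz_4 = 1, cx_5 = 1, cy_5 = 4, cz_5 = 6, cx_6 = 4.5, cy_6 = 6, cz_6 = 0.25, w_6 = 2.5, h_6 = 2.75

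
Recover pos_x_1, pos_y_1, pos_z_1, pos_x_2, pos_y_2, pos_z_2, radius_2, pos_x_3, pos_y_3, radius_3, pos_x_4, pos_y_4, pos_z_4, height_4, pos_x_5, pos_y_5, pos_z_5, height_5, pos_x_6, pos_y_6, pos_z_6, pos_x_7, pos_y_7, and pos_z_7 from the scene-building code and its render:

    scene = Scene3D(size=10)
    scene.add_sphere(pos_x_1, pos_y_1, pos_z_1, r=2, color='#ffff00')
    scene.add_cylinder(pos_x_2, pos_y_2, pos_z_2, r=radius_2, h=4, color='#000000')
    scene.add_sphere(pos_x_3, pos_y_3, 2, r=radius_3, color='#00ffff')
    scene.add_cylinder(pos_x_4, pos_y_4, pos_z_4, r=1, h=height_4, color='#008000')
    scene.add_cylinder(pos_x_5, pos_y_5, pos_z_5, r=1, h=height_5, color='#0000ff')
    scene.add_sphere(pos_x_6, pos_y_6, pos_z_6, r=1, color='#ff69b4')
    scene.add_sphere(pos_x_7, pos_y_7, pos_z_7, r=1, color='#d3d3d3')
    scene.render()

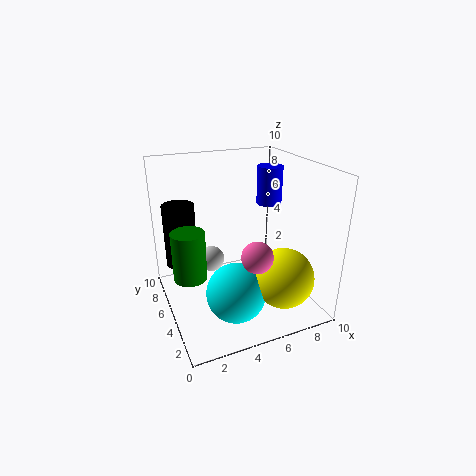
pos_x_1 = 7
pos_y_1 = 2
pos_z_1 = 3
pos_x_2 = 1
pos_y_2 = 5
pos_z_2 = 4
radius_2 = 1
pos_x_3 = 4
pos_y_3 = 3
radius_3 = 2
pos_x_4 = 1
pos_y_4 = 3
pos_z_4 = 4
height_4 = 3
pos_x_5 = 9
pos_y_5 = 8
pos_z_5 = 6
height_5 = 3
pos_x_6 = 5
pos_y_6 = 2
pos_z_6 = 5
pos_x_7 = 4
pos_y_7 = 8
pos_z_7 = 2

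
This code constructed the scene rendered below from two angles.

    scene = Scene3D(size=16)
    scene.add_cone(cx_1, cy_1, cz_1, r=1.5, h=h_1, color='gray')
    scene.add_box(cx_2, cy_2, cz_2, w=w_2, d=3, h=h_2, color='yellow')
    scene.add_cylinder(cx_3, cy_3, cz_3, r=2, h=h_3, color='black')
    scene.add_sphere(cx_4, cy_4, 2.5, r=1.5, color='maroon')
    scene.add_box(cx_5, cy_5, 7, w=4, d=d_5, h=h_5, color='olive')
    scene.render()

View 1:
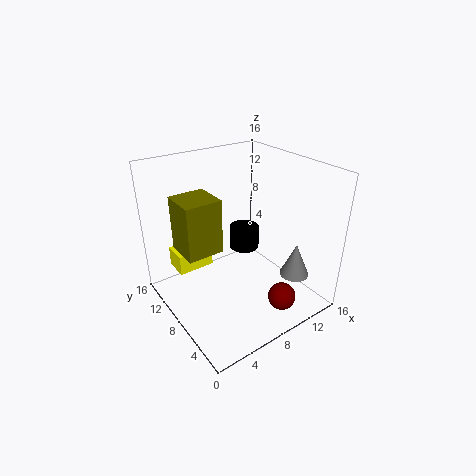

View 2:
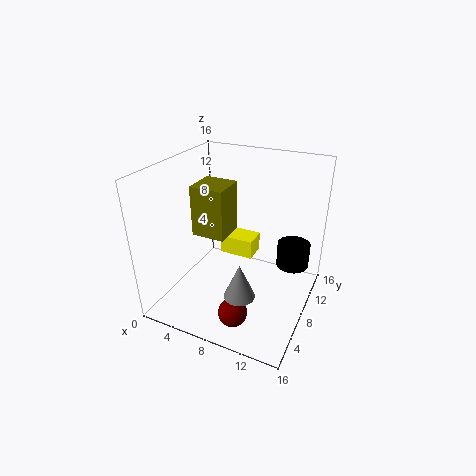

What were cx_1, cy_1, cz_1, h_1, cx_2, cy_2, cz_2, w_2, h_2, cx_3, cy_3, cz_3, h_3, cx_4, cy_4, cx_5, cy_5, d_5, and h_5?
cx_1 = 11, cy_1 = 2, cz_1 = 5.5, h_1 = 3.5, cx_2 = 3, cy_2 = 13, cz_2 = 2, w_2 = 4.5, h_2 = 2.5, cx_3 = 13, cy_3 = 13.5, cz_3 = 2.5, h_3 = 3, cx_4 = 10, cy_4 = 2.5, cx_5 = 2, cy_5 = 8, d_5 = 4, h_5 = 6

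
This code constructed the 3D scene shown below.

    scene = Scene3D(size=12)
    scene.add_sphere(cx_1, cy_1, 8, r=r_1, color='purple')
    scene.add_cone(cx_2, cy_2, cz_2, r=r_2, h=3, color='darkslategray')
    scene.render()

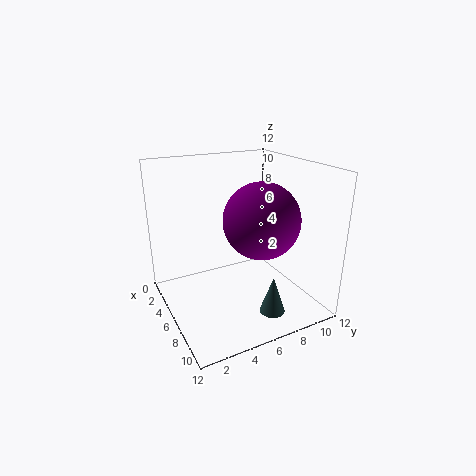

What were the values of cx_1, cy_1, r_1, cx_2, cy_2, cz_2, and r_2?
cx_1 = 8; cy_1 = 7; r_1 = 3; cx_2 = 10; cy_2 = 7; cz_2 = 1; r_2 = 1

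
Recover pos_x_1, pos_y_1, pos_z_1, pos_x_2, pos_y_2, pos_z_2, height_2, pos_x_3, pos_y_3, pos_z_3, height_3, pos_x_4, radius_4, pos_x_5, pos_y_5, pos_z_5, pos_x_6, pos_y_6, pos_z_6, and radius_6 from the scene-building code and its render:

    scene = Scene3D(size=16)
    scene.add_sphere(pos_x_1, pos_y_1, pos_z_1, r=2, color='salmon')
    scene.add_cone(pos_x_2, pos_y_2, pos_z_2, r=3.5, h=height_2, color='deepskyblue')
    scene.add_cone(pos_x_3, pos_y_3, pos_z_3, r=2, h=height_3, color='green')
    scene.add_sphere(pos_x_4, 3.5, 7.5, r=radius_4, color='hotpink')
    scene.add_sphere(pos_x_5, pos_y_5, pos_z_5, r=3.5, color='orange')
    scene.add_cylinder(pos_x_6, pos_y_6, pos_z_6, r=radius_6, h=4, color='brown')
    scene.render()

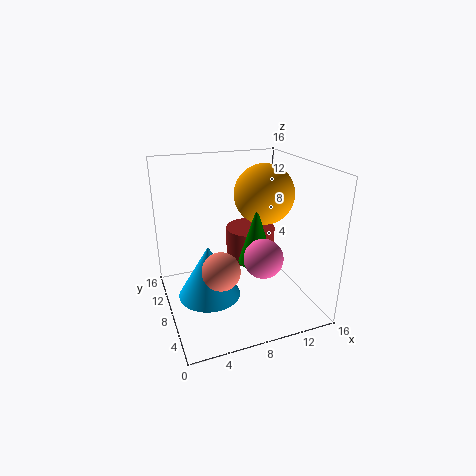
pos_x_1 = 5
pos_y_1 = 5
pos_z_1 = 6
pos_x_2 = 4.5
pos_y_2 = 8
pos_z_2 = 1.5
height_2 = 6
pos_x_3 = 10
pos_y_3 = 7.5
pos_z_3 = 5
height_3 = 6.5
pos_x_4 = 9
radius_4 = 2
pos_x_5 = 12
pos_y_5 = 10
pos_z_5 = 12
pos_x_6 = 11
pos_y_6 = 11.5
pos_z_6 = 3.5
radius_6 = 3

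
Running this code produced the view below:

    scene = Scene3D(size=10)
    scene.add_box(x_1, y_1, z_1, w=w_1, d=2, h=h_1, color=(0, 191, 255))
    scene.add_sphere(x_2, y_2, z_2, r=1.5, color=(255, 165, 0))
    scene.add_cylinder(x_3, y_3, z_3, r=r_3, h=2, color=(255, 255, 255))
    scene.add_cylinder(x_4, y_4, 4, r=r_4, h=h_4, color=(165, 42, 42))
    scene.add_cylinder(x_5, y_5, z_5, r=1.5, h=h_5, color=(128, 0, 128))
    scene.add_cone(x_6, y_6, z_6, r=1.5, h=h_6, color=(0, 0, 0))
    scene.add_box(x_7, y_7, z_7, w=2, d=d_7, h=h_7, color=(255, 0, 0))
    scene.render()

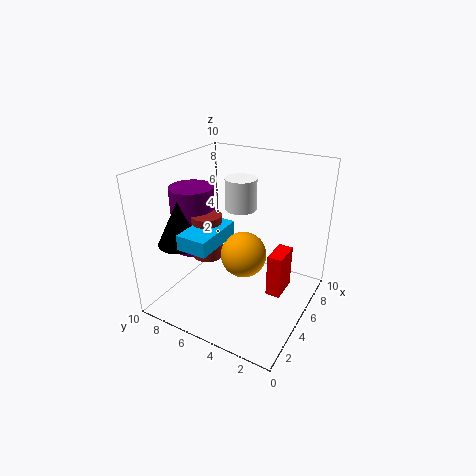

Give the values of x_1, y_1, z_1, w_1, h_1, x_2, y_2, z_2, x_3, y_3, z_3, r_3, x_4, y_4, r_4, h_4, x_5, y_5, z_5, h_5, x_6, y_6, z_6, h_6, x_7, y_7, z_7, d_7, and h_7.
x_1 = 1, y_1 = 5, z_1 = 5.5, w_1 = 3.5, h_1 = 1, x_2 = 4, y_2 = 4, z_2 = 4.5, x_3 = 4.5, y_3 = 4.5, z_3 = 7.5, r_3 = 1, x_4 = 3.5, y_4 = 6.5, r_4 = 1, h_4 = 3, x_5 = 4, y_5 = 8, z_5 = 4, h_5 = 4.5, x_6 = 2.5, y_6 = 8, z_6 = 5, h_6 = 3, x_7 = 4.5, y_7 = 1.5, z_7 = 1.5, d_7 = 1, h_7 = 3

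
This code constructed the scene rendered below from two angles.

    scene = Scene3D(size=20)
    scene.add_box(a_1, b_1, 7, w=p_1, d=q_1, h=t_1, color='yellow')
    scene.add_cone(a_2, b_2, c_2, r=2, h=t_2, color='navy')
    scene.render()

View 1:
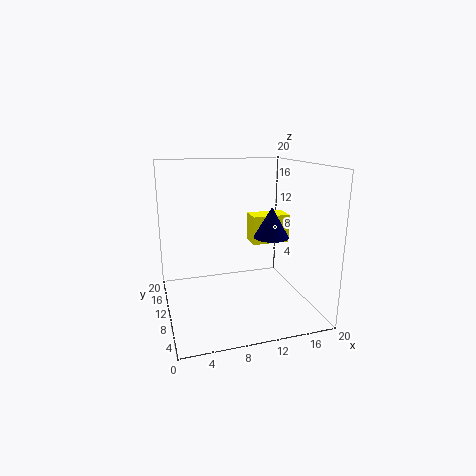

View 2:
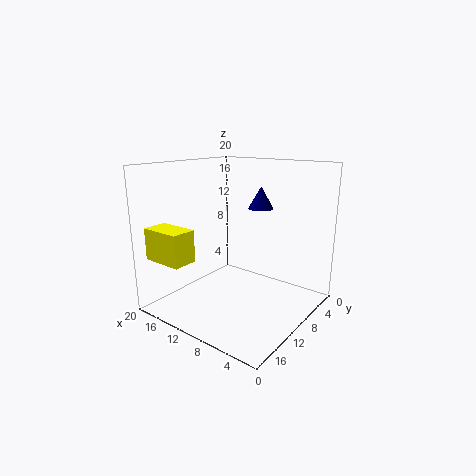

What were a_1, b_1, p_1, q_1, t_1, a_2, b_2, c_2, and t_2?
a_1 = 14; b_1 = 14.5; p_1 = 6; q_1 = 3.5; t_1 = 4.5; a_2 = 11.5; b_2 = 2; c_2 = 12.5; t_2 = 3.5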